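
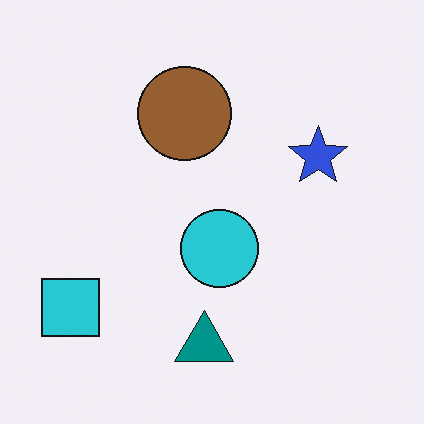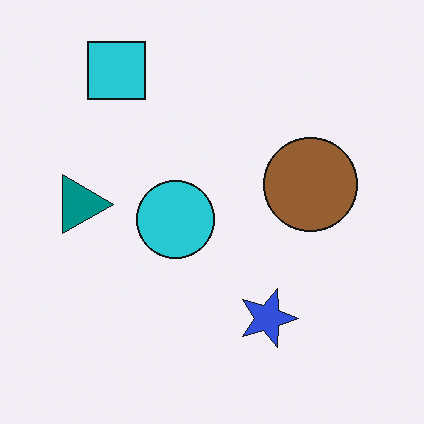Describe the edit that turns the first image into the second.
The image was rotated 90° clockwise.

The cyan square sits in the bottom-left of the first image and the top-left of the second — consistent with a whole-image 90° clockwise rotation.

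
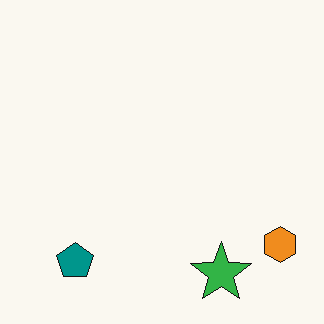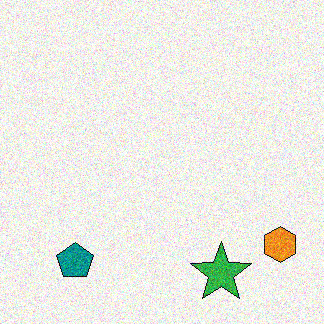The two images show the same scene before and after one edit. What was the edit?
The transformation is: degraded with moderate additive noise.

Random speckle covers the whole image, including the flat background.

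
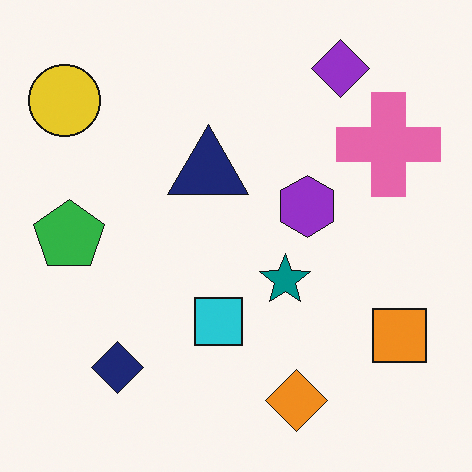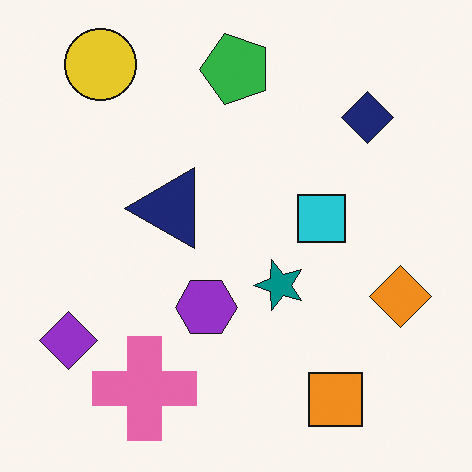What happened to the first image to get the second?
This is the original image transposed (reflected across the top-left ↔ bottom-right diagonal).

Shapes have swapped their row and column positions — what was in the top-right is now in the bottom-left — a diagonal reflection.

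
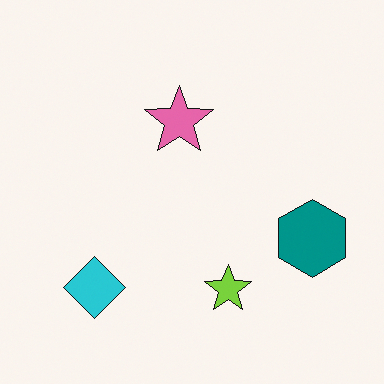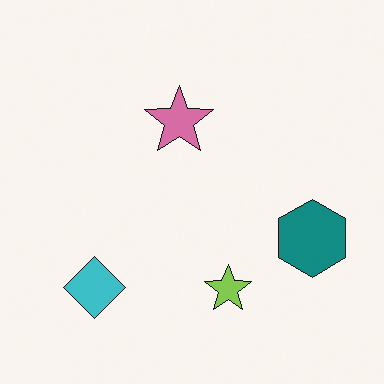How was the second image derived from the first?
The image was slightly desaturated.

All colors are more muted and greyish — a global saturation change.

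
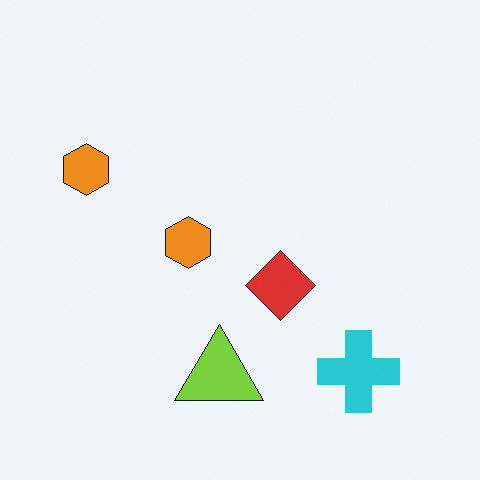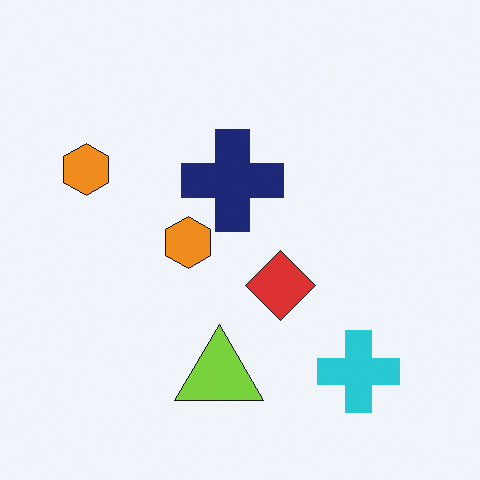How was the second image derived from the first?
The image was overlaid with an additional navy cross.

A navy cross appears in the second image that is absent from the first.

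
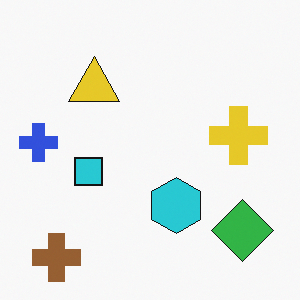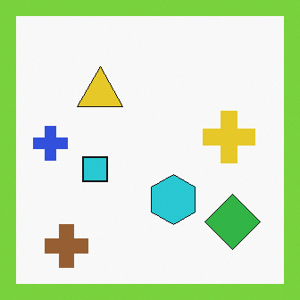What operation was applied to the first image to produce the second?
The second image is the first framed with a lime border.

A solid lime frame runs around the edge of the second image, with the content slightly shrunk inside it.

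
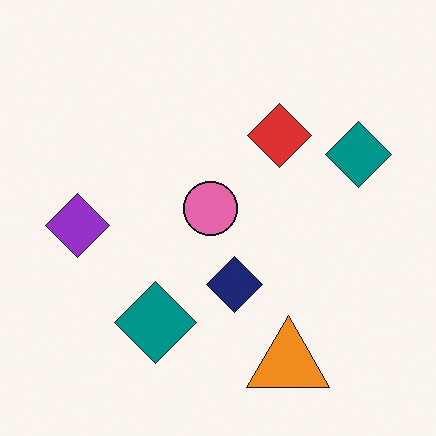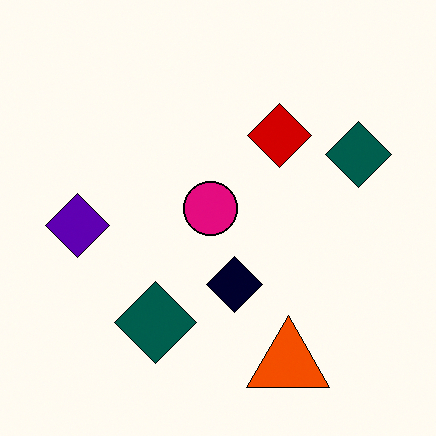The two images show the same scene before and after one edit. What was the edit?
The transformation is: given much higher contrast.

Tones are pushed away from mid-grey across the whole image — a global contrast change.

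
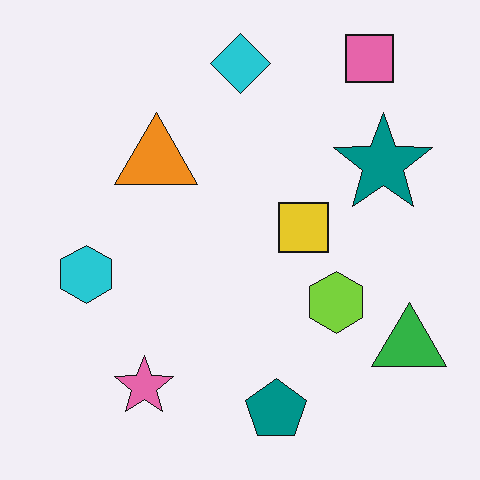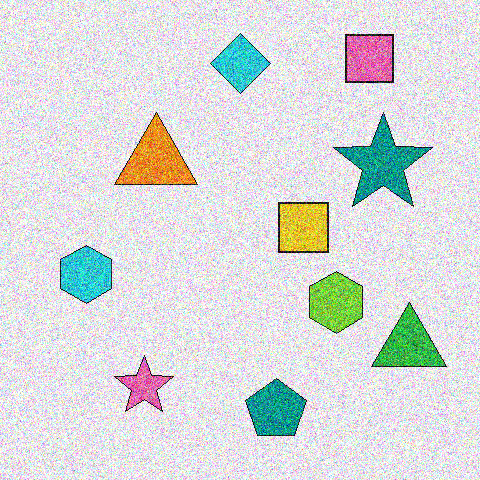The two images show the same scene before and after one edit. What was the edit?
Degraded with heavy additive noise.

Random speckle covers the whole image, including the flat background.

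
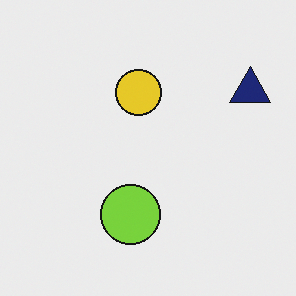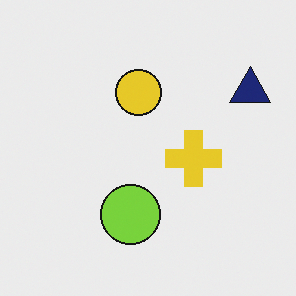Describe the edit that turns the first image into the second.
The second image is the first overlaid with an additional yellow cross.

A yellow cross appears in the second image that is absent from the first.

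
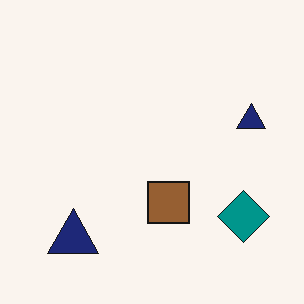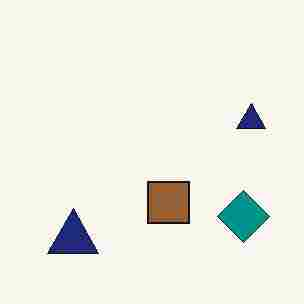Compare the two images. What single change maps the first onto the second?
It was degraded with heavy JPEG compression.

Blocky 8×8 compression artifacts appear around shape edges and the flat background shows ringing — characteristic JPEG degradation.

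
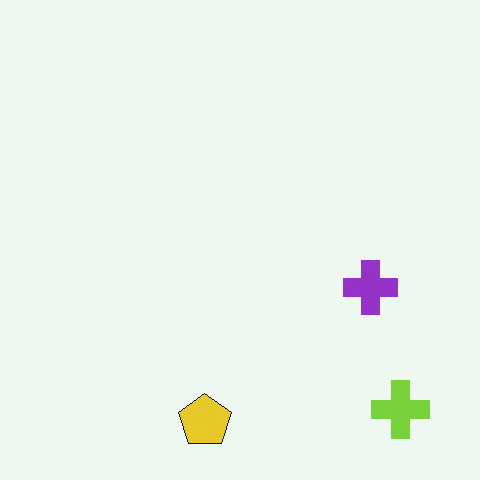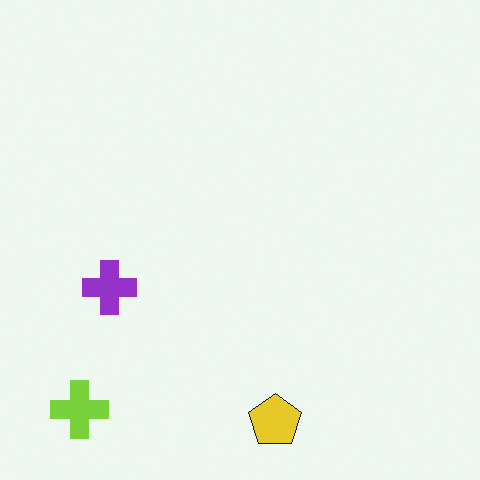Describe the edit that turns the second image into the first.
Flipped horizontally (left ↔ right).

The lime cross is in the bottom-left of the second image and the bottom-right of the first — shapes on opposite sides of the vertical midline have swapped in a mirror flip.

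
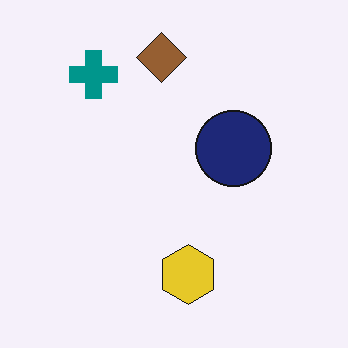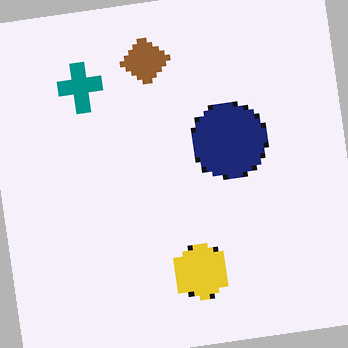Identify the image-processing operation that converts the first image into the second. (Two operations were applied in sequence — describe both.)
Mildly pixelated, then rotated counter-clockwise by a small amount.

Shapes are reduced to large square blocks; fine edges and outlines are lost — a downscale-then-upscale (mosaic) effect. Every shape is tilted by the same angle and the image corners show triangular fill wedges — a whole-image rotation by a non-right angle.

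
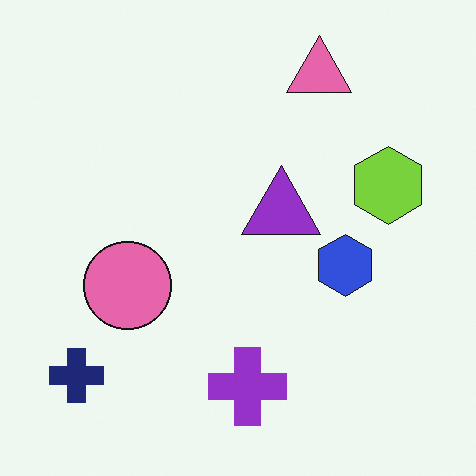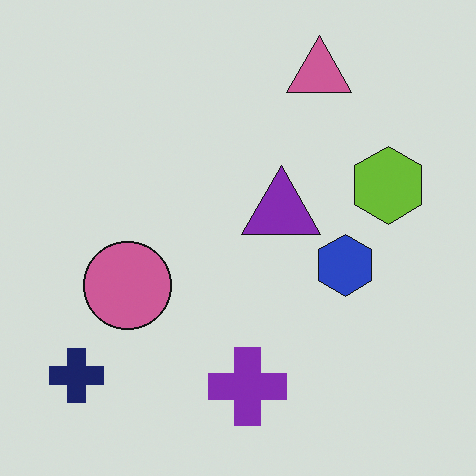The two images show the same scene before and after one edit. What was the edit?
This is the original image darkened a little.

Every pixel — background and shapes alike — is uniformly darkened.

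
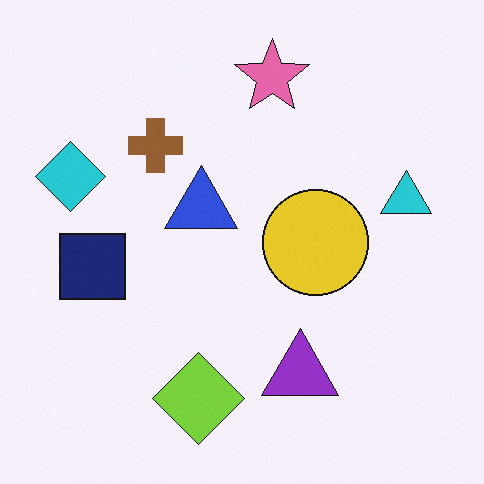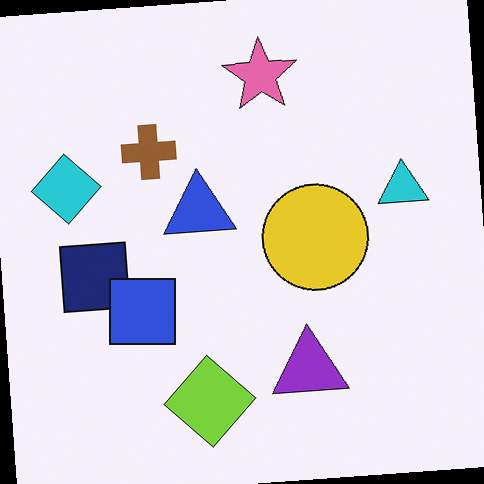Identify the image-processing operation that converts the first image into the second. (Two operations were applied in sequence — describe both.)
Rotated counter-clockwise by a small amount, then overlaid with an additional blue square.

Every shape is tilted by the same angle and the image corners show triangular fill wedges — a whole-image rotation by a non-right angle. A blue square appears in the second image that is absent from the first.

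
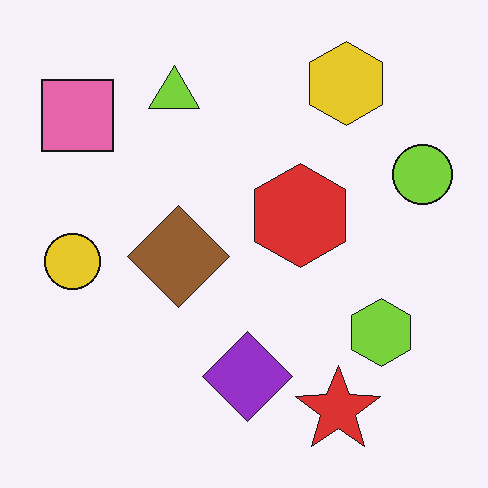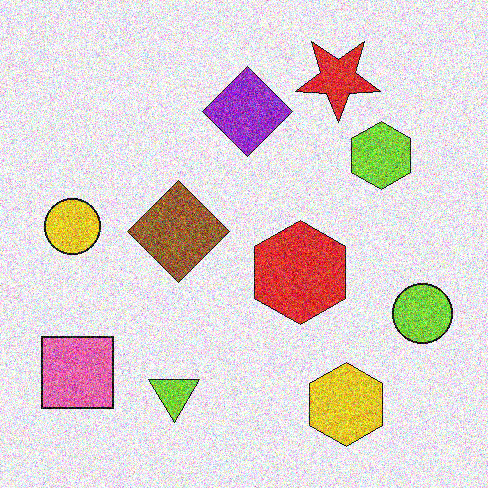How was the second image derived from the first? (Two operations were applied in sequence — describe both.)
The image was degraded with a thick layer of grain, then flipped vertically (top ↔ bottom).

Random speckle covers the whole image, including the flat background. The red star is in the bottom-right of the first image and the top-right of the second — shapes on opposite sides of the horizontal midline have swapped in a mirror flip.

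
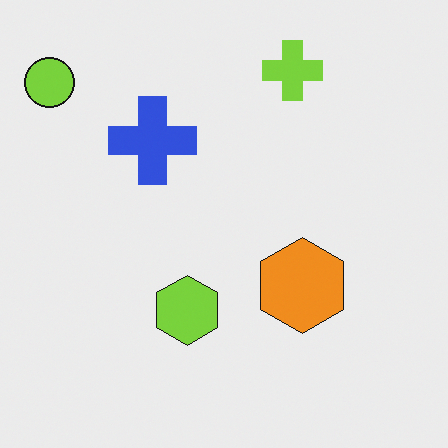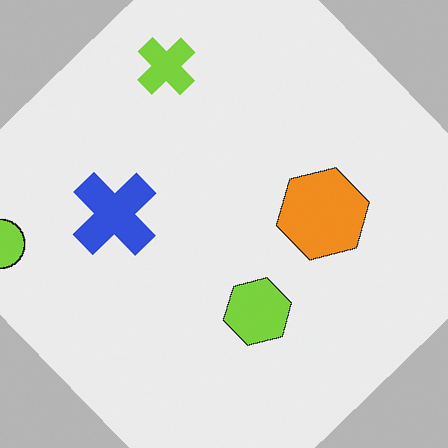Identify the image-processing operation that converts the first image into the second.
Rotated counter-clockwise by a large amount — several tens of degrees.

Every shape is tilted by the same angle and the image corners show triangular fill wedges — a whole-image rotation by a non-right angle.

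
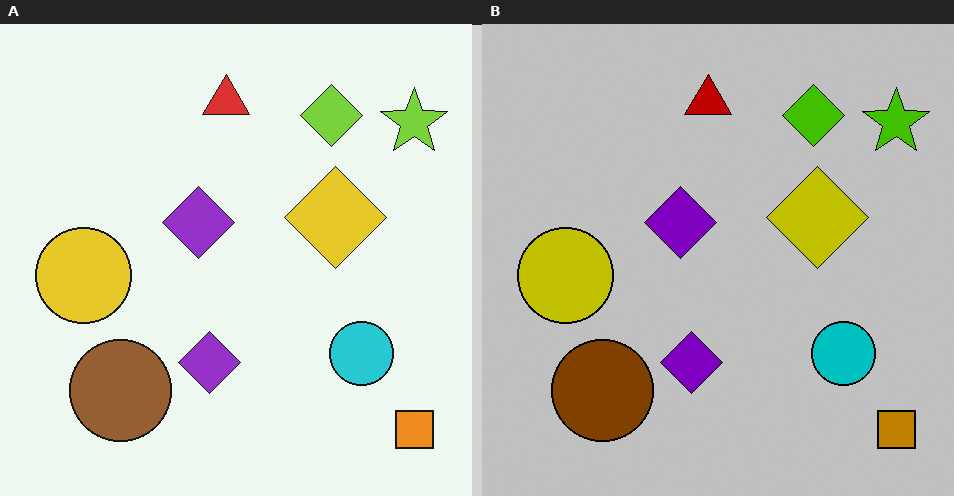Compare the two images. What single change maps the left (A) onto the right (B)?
The transformation is: heavily posterized to just a handful of flat colors.

Each flat color has snapped to a coarser quantized level — most visibly, the near-white background has dropped to a flat grey.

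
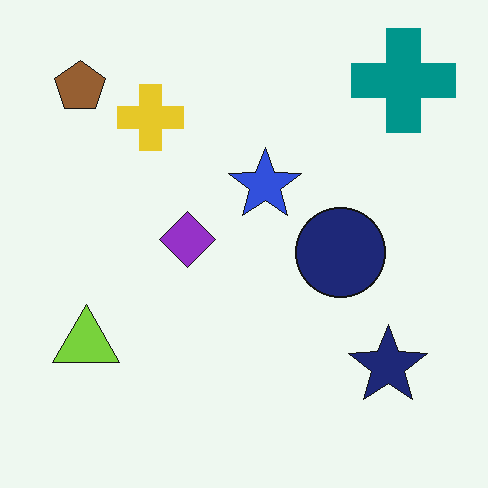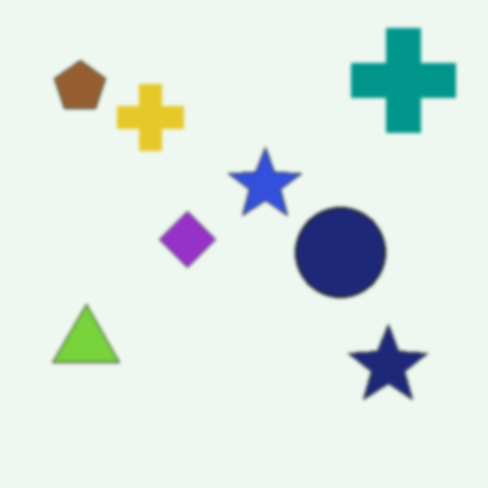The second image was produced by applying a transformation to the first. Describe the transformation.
This is the original image given a subtle gaussian blur.

Shape edges and outlines are uniformly softened across the whole image.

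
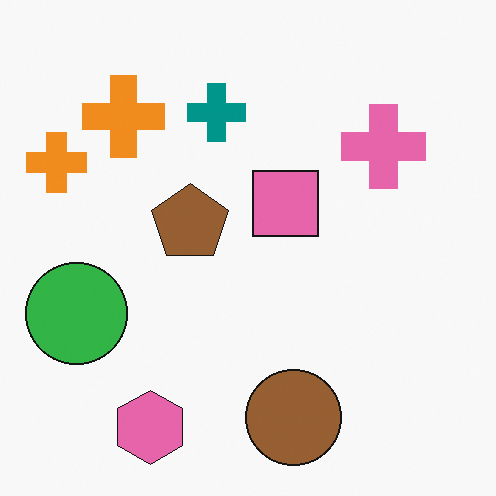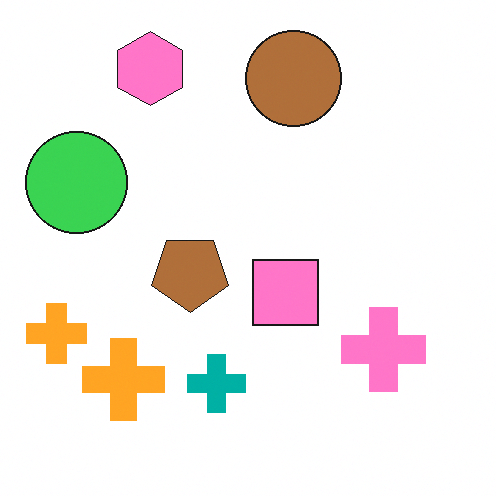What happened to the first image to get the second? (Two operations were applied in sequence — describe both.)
Flipped vertically (top ↔ bottom), then slightly brightened.

The pink hexagon is in the bottom-left of the first image and the top-left of the second — shapes on opposite sides of the horizontal midline have swapped in a mirror flip. Every pixel — background and shapes alike — is uniformly brightened.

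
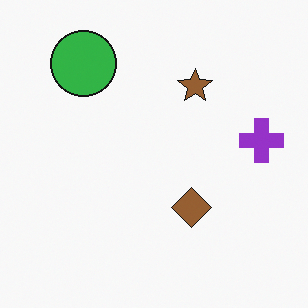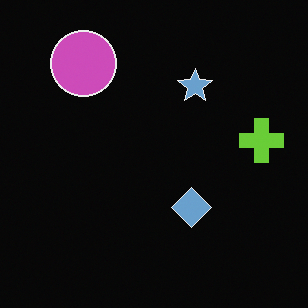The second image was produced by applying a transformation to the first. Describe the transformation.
The transformation is: color-inverted (negative).

The light background has become dark and every shape's color is its complement — a photographic negative.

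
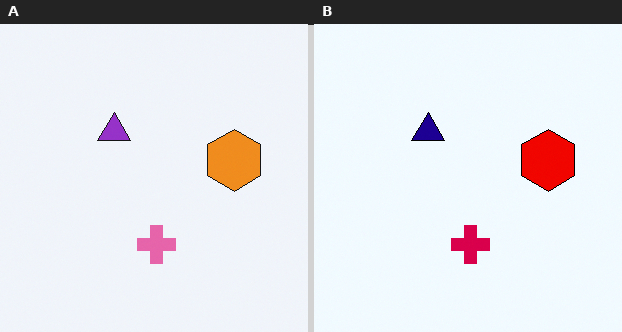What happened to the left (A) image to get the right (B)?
Boosted in contrast.

Tones are pushed away from mid-grey across the whole image — a global contrast change.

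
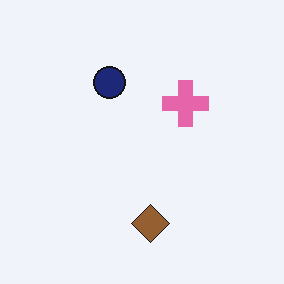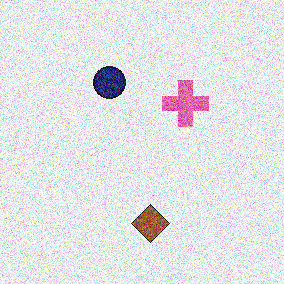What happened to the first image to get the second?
Degraded with strong gaussian noise.

Random speckle covers the whole image, including the flat background.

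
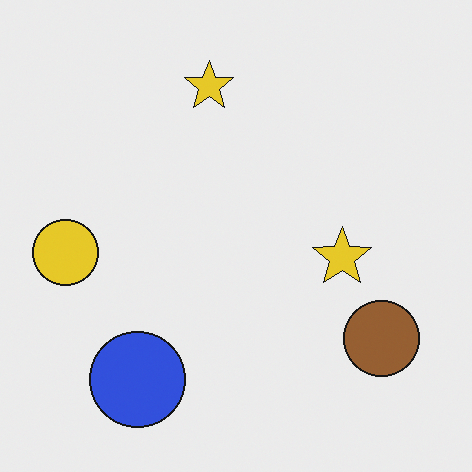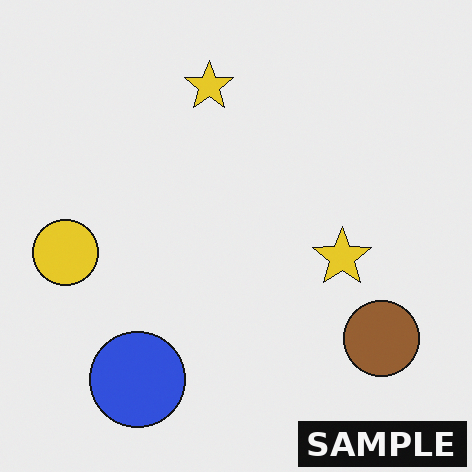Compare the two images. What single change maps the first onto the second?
The transformation is: watermarked with the text "SAMPLE" in the lower-right corner.

A dark label reading "SAMPLE" appears in the lower-right corner.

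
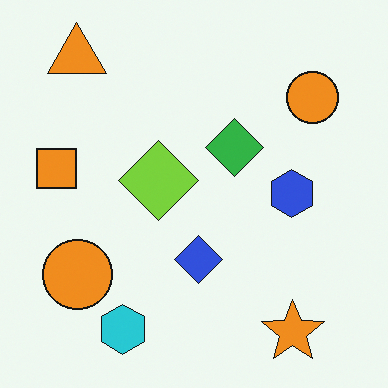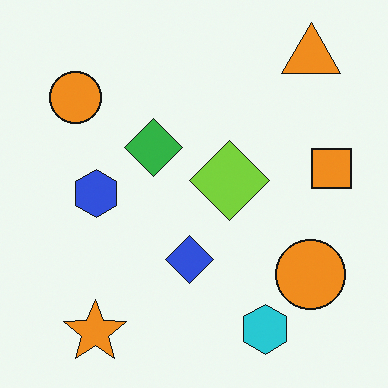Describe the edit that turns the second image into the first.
This is the original image flipped horizontally (left ↔ right).

The orange square is in the right of the second image and the left of the first — shapes on opposite sides of the vertical midline have swapped in a mirror flip.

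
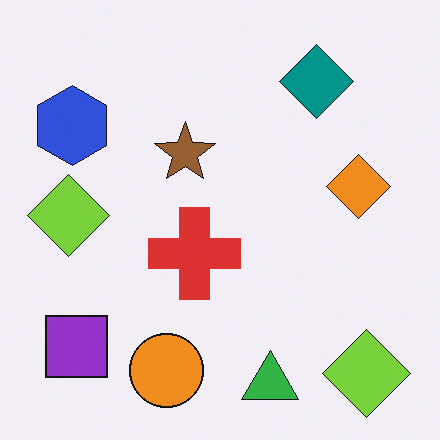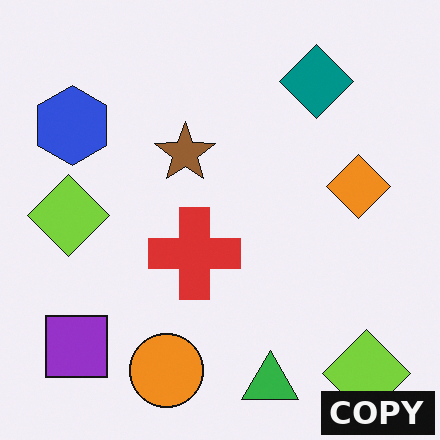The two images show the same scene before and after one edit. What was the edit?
The image was watermarked with the text "COPY" in the lower-right corner.

A dark label reading "COPY" appears in the lower-right corner.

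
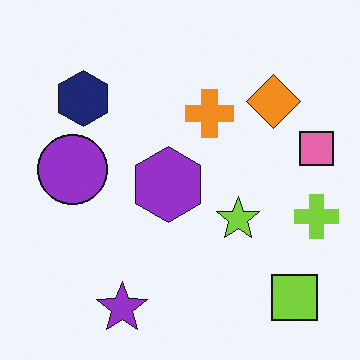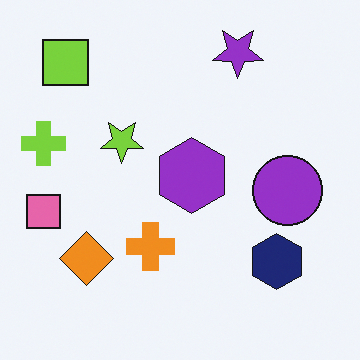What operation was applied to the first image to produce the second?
This is the original image rotated 180°.

The lime square sits in the bottom-right of the first image and the top-left of the second — consistent with a whole-image 180° rotation.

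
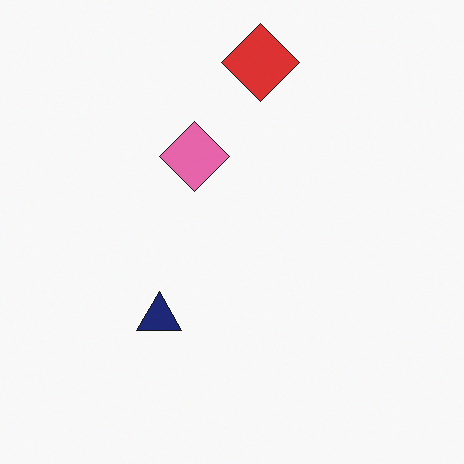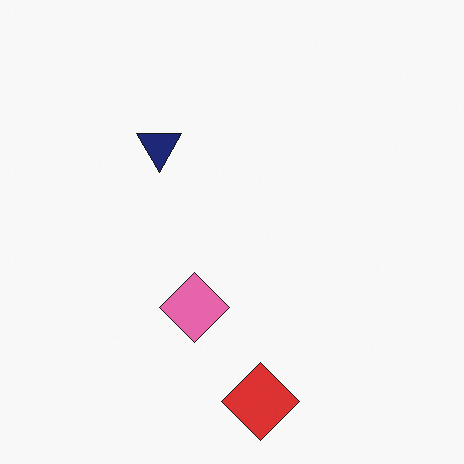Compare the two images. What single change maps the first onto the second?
The image was flipped vertically (top ↔ bottom).

The red diamond is in the top of the first image and the bottom of the second — shapes on opposite sides of the horizontal midline have swapped in a mirror flip.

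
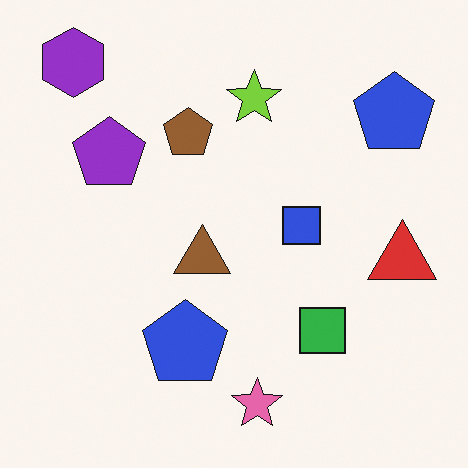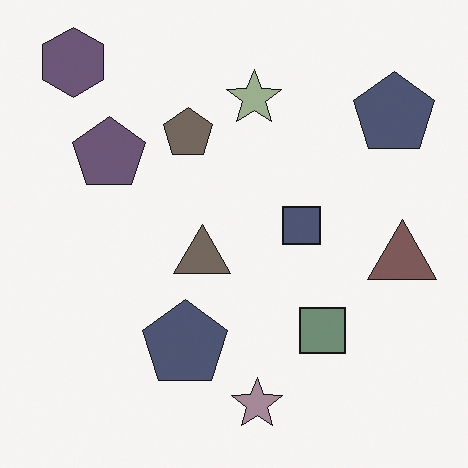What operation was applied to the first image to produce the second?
The image was heavily desaturated.

All colors are more muted and greyish — a global saturation change.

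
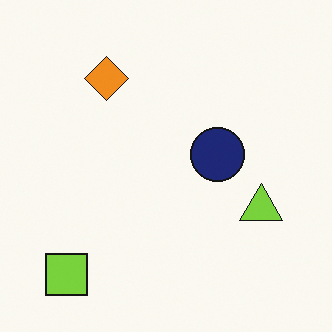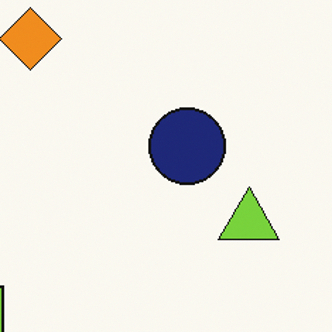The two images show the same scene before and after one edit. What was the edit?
The transformation is: cropped slightly and scaled back up.

The visible shapes are larger and the field of view is narrower; shapes near the original edges may be partly or wholly outside the frame — a crop-and-rescale.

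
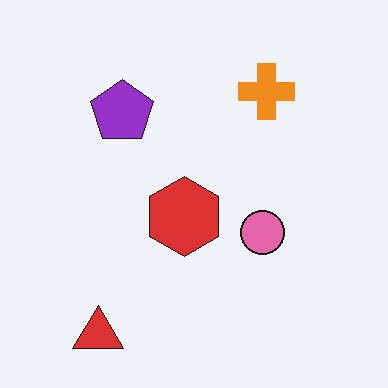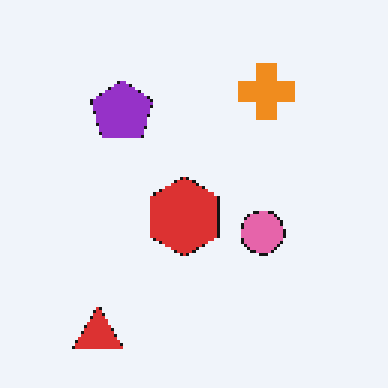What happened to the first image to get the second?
The second image is the first mildly pixelated.

Shapes are reduced to large square blocks; fine edges and outlines are lost — a downscale-then-upscale (mosaic) effect.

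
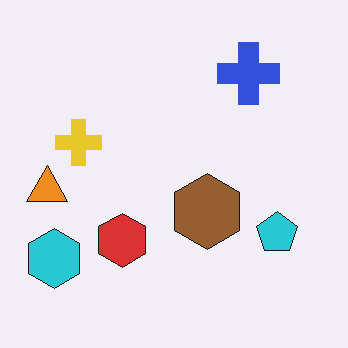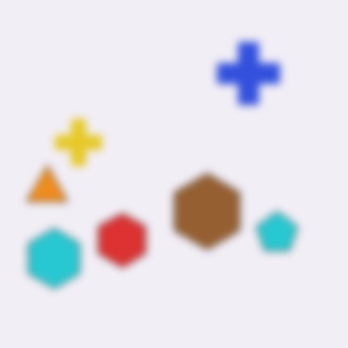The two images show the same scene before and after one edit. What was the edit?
Noticeably gaussian-blurred.

Shape edges and outlines are uniformly softened across the whole image.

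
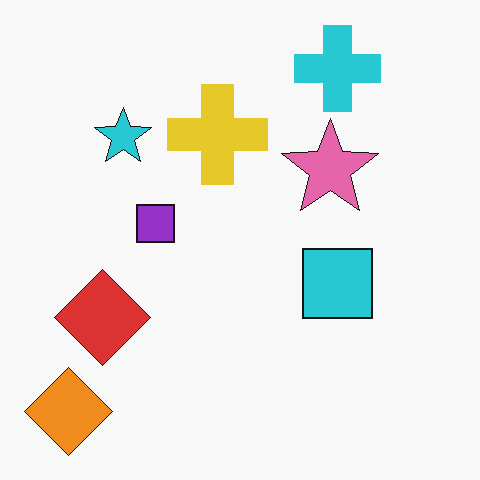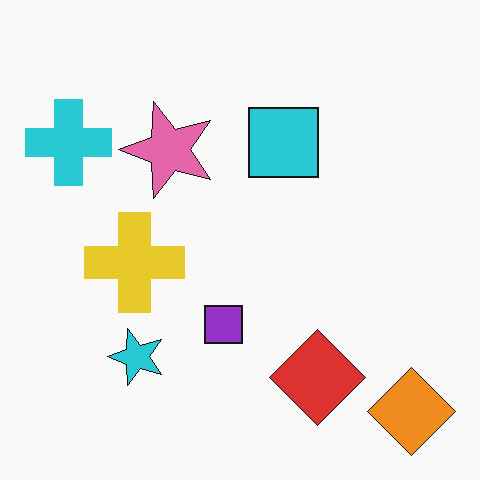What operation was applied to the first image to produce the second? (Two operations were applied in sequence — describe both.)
The image was JPEG-compressed with visible artifacts, then rotated 90° counter-clockwise.

Blocky 8×8 compression artifacts appear around shape edges and the flat background shows ringing — characteristic JPEG degradation. The orange diamond sits in the bottom-left of the first image and the bottom-right of the second — consistent with a whole-image 90° counter-clockwise rotation.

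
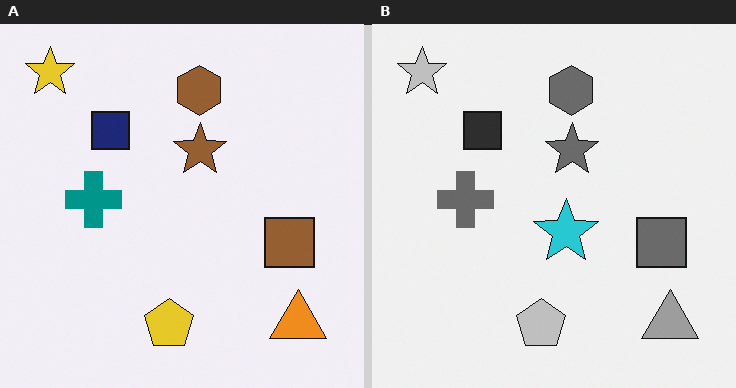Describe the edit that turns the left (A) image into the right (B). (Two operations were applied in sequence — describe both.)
It was converted to grayscale, then overlaid with an additional cyan star.

All color is removed — every shape is now a shade of grey. A cyan star appears in the right (B) image that is absent from the left (A).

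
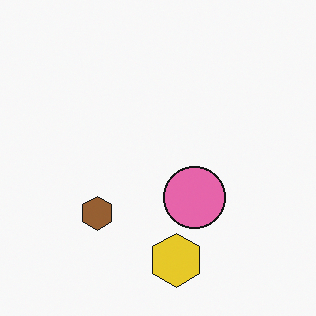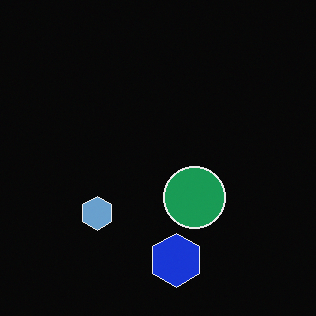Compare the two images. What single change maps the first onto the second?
It was color-inverted (negative).

The light background has become dark and every shape's color is its complement — a photographic negative.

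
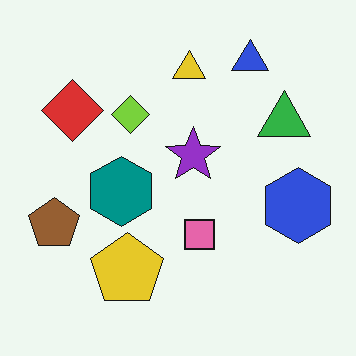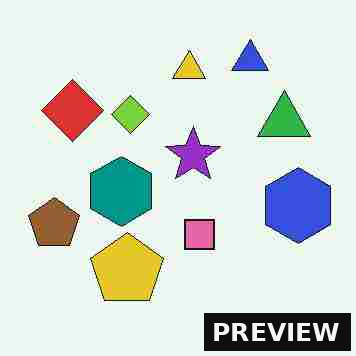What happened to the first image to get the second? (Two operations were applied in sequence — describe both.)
The image was degraded with heavy JPEG compression, then watermarked with the text "PREVIEW" in the lower-right corner.

Blocky 8×8 compression artifacts appear around shape edges and the flat background shows ringing — characteristic JPEG degradation. A dark label reading "PREVIEW" appears in the lower-right corner.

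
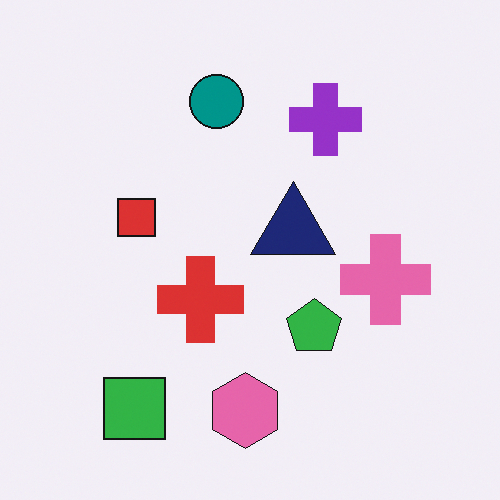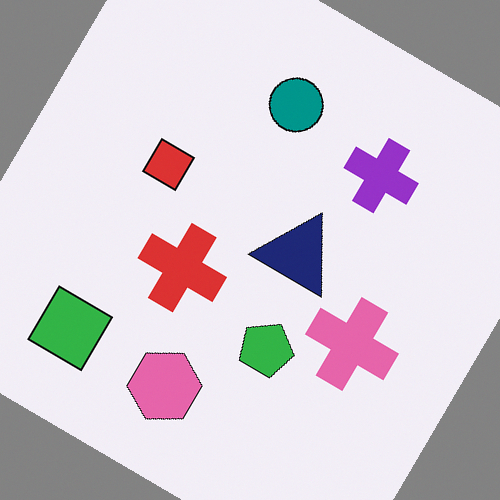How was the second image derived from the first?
The second image is the first rotated clockwise by a large amount — several tens of degrees.

Every shape is tilted by the same angle and the image corners show triangular fill wedges — a whole-image rotation by a non-right angle.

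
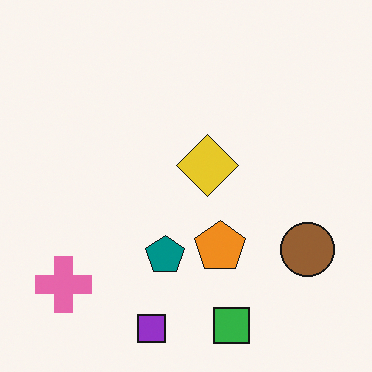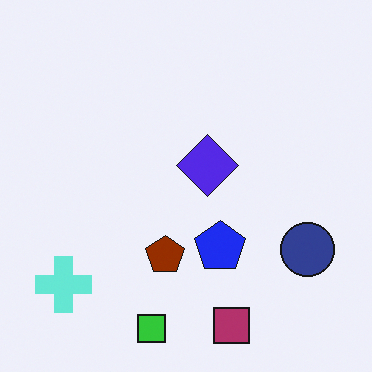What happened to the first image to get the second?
It was hue-shifted through roughly half the color wheel.

Every shape's color has rotated by the same amount around the hue wheel — a uniform hue shift.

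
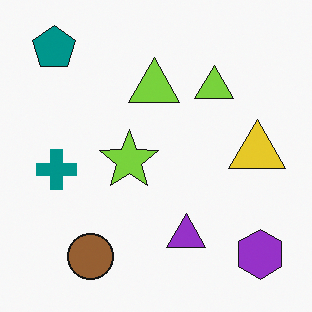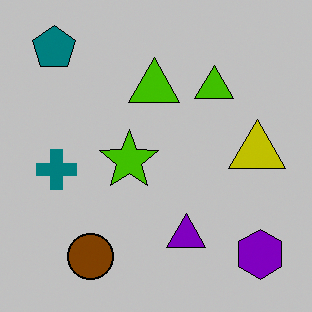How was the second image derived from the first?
This is the original image heavily posterized to just a handful of flat colors.

Each flat color has snapped to a coarser quantized level — most visibly, the near-white background has dropped to a flat grey.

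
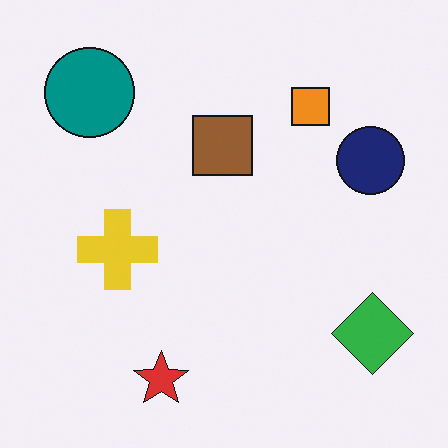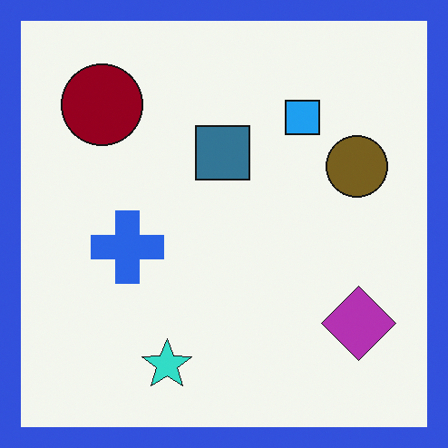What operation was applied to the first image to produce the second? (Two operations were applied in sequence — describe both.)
This is the original image hue-shifted through roughly half the color wheel, then framed with a blue border.

Every shape's color has rotated by the same amount around the hue wheel — a uniform hue shift. A solid blue frame runs around the edge of the second image, with the content slightly shrunk inside it.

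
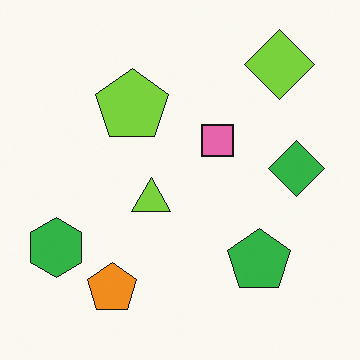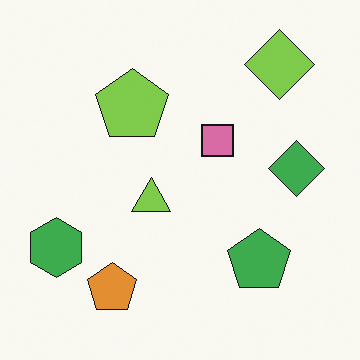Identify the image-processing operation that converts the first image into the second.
The image was slightly desaturated.

All colors are more muted and greyish — a global saturation change.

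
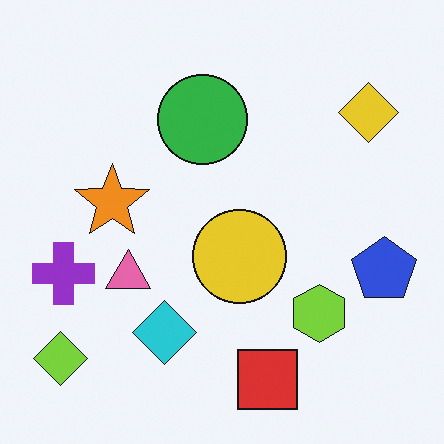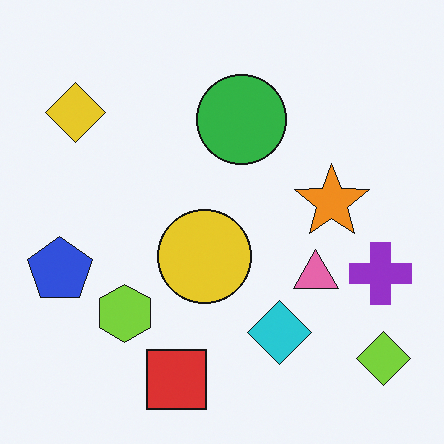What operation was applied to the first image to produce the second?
It was flipped horizontally (left ↔ right).

The blue pentagon is in the right of the first image and the left of the second — shapes on opposite sides of the vertical midline have swapped in a mirror flip.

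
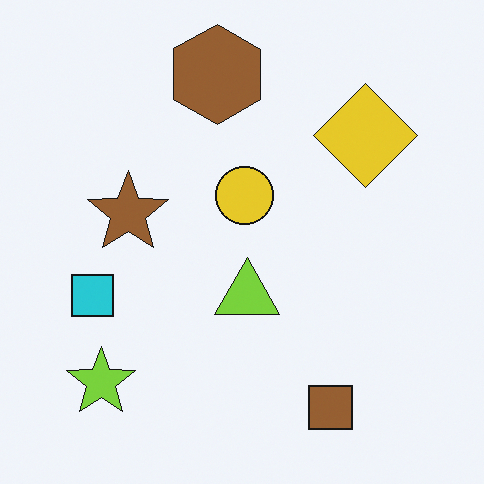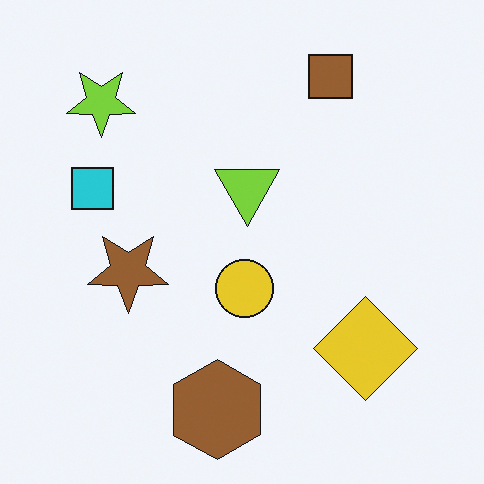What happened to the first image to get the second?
The image was flipped vertically (top ↔ bottom).

The brown hexagon is in the top of the first image and the bottom of the second — shapes on opposite sides of the horizontal midline have swapped in a mirror flip.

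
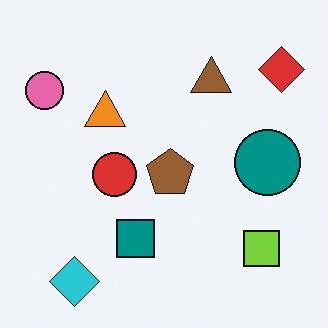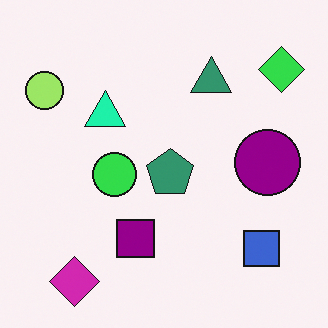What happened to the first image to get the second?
Hue-shifted by a moderate amount.

Every shape's color has rotated by the same amount around the hue wheel — a uniform hue shift.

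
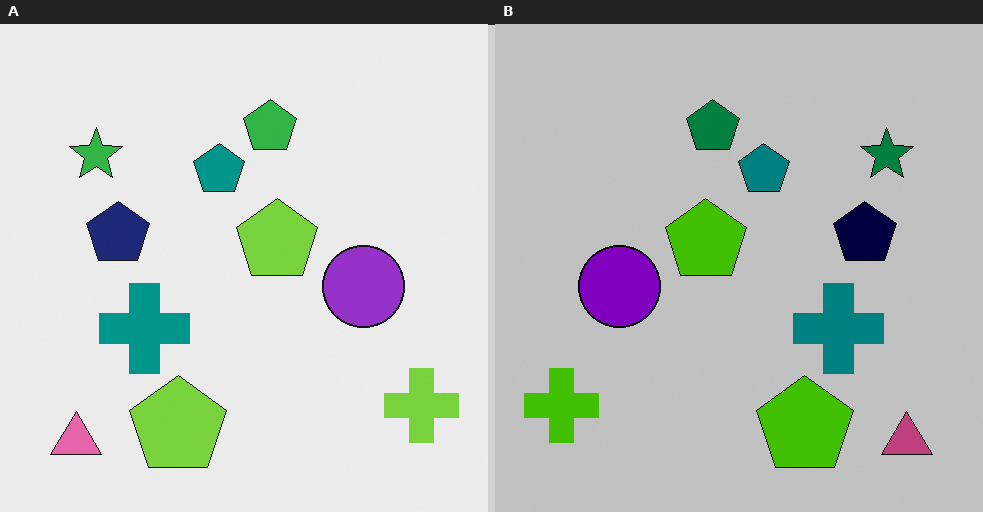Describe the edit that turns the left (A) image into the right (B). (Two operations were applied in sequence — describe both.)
This is the original image aggressively posterized, then flipped horizontally (left ↔ right).

Each flat color has snapped to a coarser quantized level — most visibly, the near-white background has dropped to a flat grey. The lime cross is in the bottom-right of the left (A) image and the bottom-left of the right (B) — shapes on opposite sides of the vertical midline have swapped in a mirror flip.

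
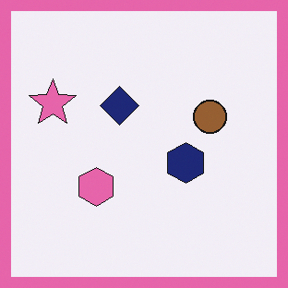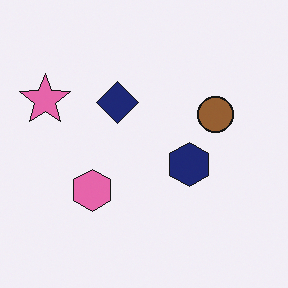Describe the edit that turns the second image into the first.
The image was framed with a pink border.

A solid pink frame runs around the edge of the first image, with the content slightly shrunk inside it.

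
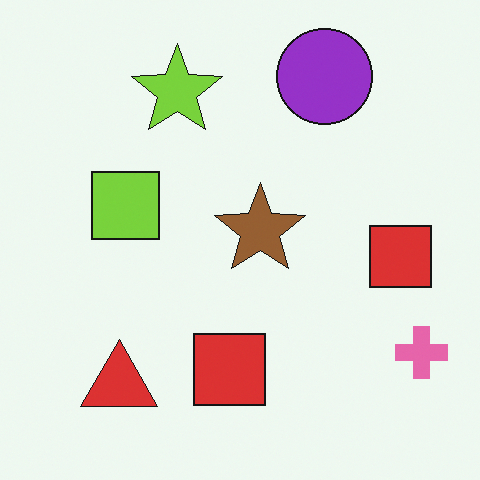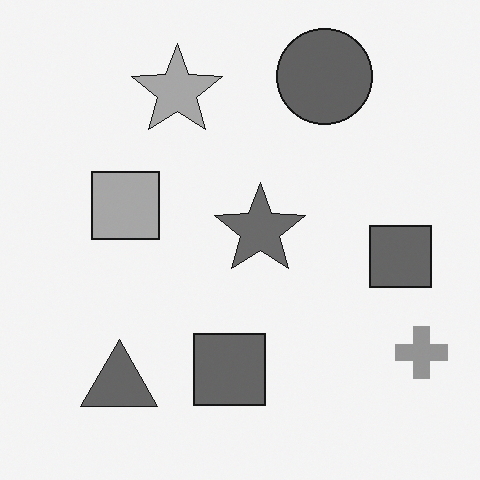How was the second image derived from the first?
The second image is the first converted to grayscale.

All color is removed — every shape is now a shade of grey.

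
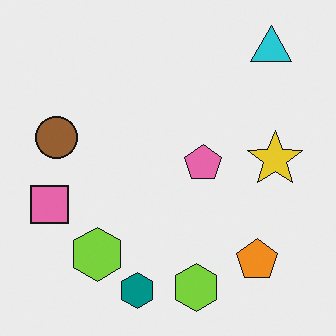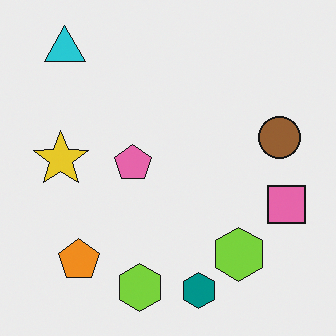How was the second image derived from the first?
It was flipped horizontally (left ↔ right).

The pink square is in the left of the first image and the right of the second — shapes on opposite sides of the vertical midline have swapped in a mirror flip.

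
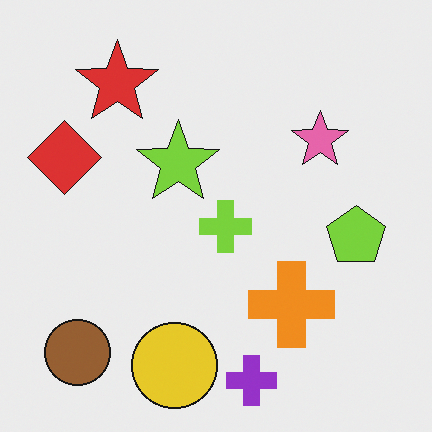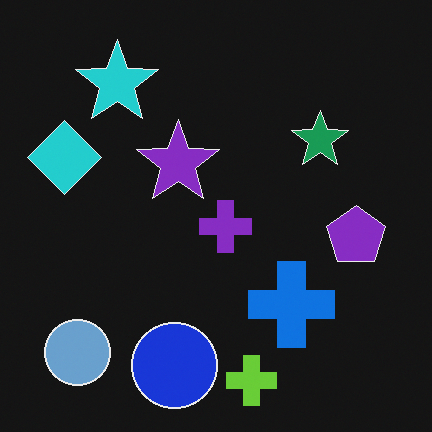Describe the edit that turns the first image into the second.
The image was color-inverted (negative).

The light background has become dark and every shape's color is its complement — a photographic negative.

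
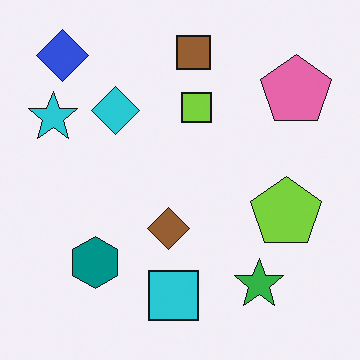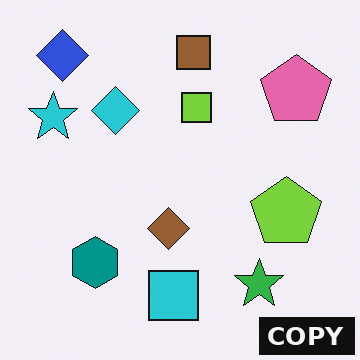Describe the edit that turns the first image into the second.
This is the original image watermarked with the text "COPY" in the lower-right corner.

A dark label reading "COPY" appears in the lower-right corner.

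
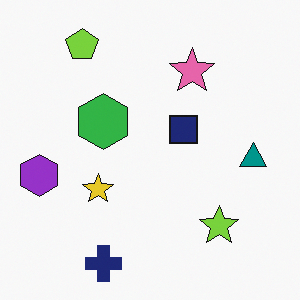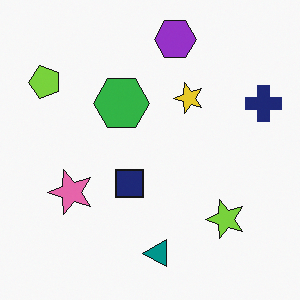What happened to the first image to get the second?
The transformation is: transposed (reflected across the top-left ↔ bottom-right diagonal).

Shapes have swapped their row and column positions — what was in the top-right is now in the bottom-left — a diagonal reflection.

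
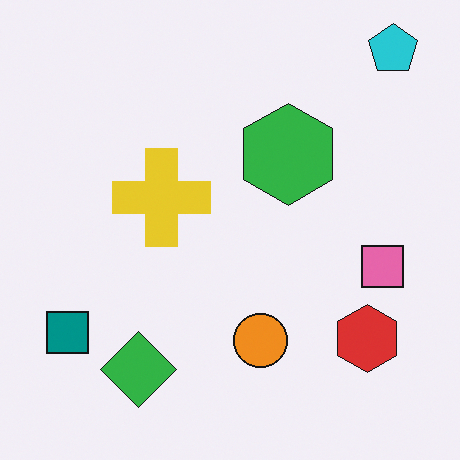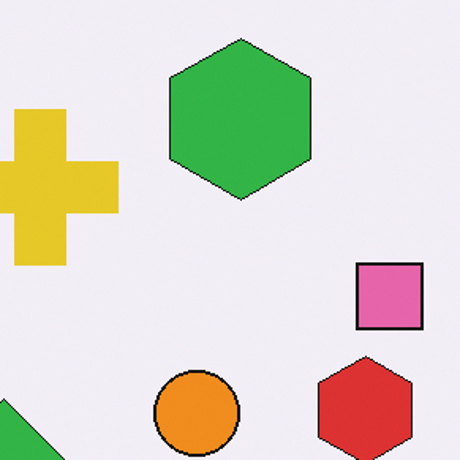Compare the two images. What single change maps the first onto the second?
The transformation is: cropped slightly and scaled back up.

The visible shapes are larger and the field of view is narrower; shapes near the original edges may be partly or wholly outside the frame — a crop-and-rescale.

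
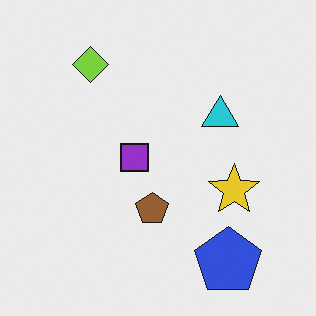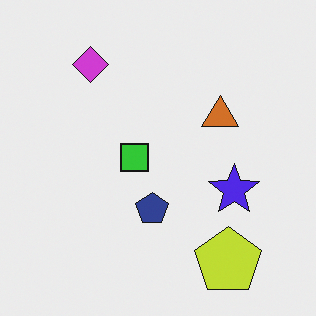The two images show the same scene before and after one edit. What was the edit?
The image was hue-shifted through roughly half the color wheel.

Every shape's color has rotated by the same amount around the hue wheel — a uniform hue shift.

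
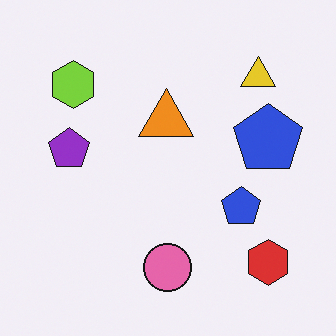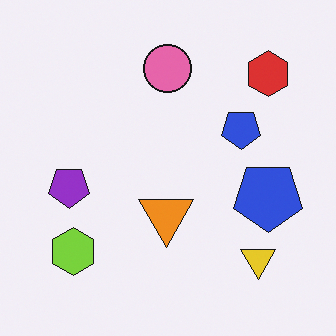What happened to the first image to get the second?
It was flipped vertically (top ↔ bottom).

The pink circle is in the bottom of the first image and the top of the second — shapes on opposite sides of the horizontal midline have swapped in a mirror flip.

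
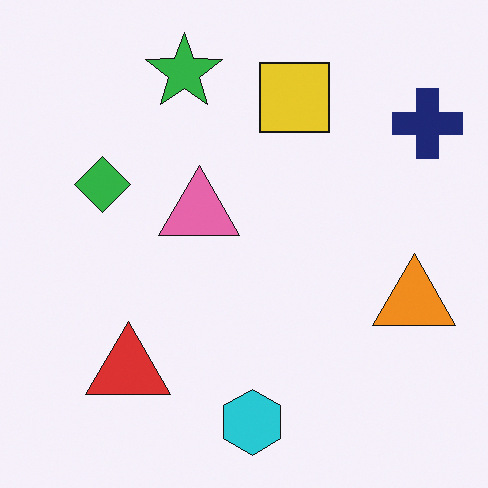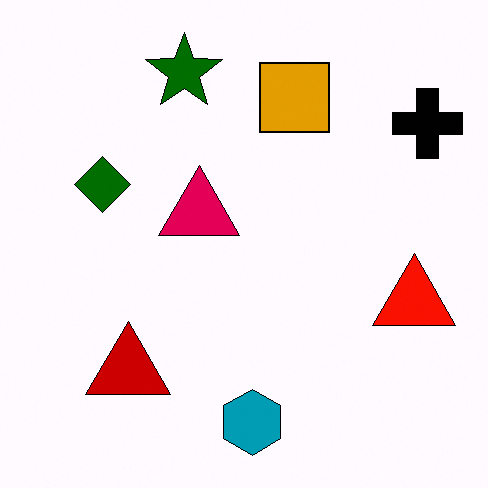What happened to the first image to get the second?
The image was given much higher contrast.

Tones are pushed away from mid-grey across the whole image — a global contrast change.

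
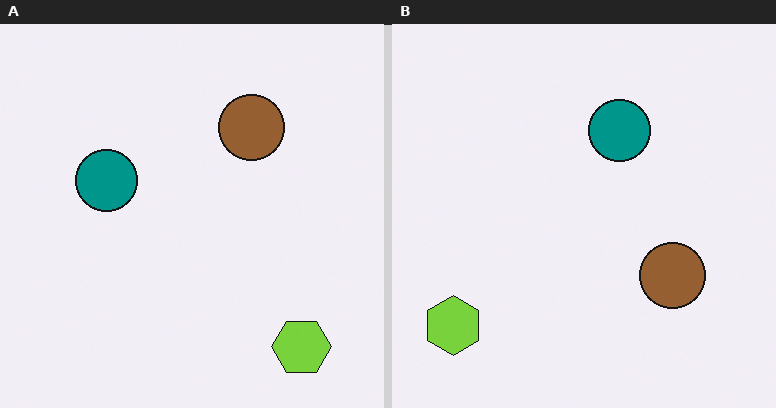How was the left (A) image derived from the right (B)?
This is the original image rotated 90° counter-clockwise.

The lime hexagon sits in the bottom-left of the right (B) image and the bottom-right of the left (A) — consistent with a whole-image 90° counter-clockwise rotation.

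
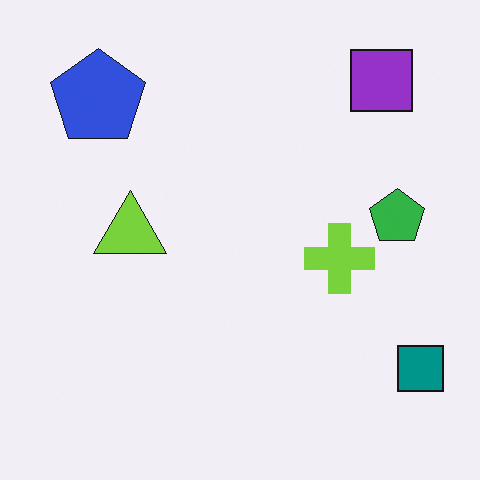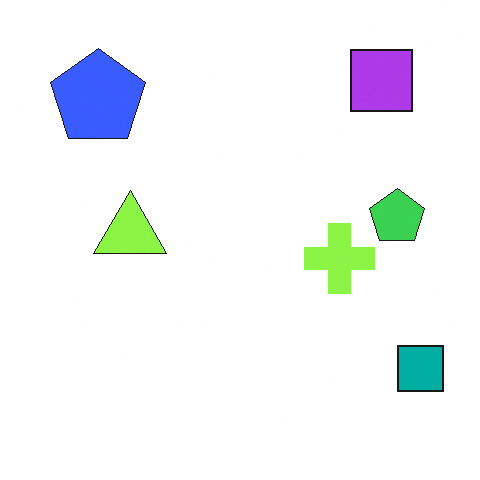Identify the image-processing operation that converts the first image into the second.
This is the original image brightened a little.

Every pixel — background and shapes alike — is uniformly brightened.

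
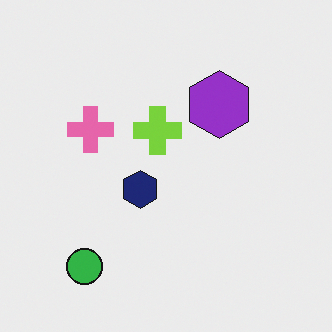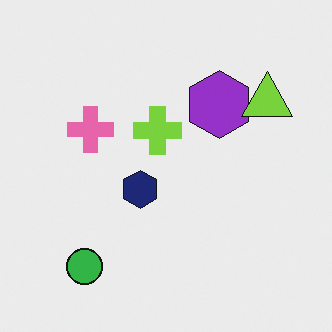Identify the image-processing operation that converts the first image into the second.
Overlaid with an additional lime triangle.

A lime triangle appears in the second image that is absent from the first.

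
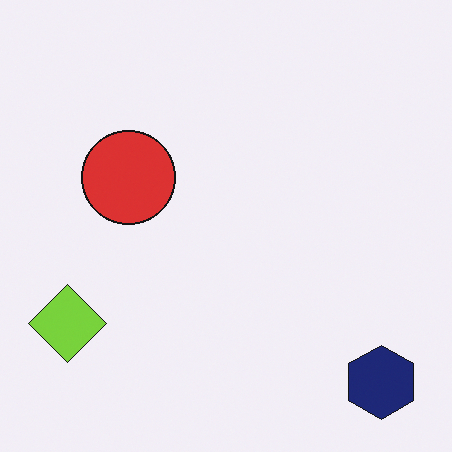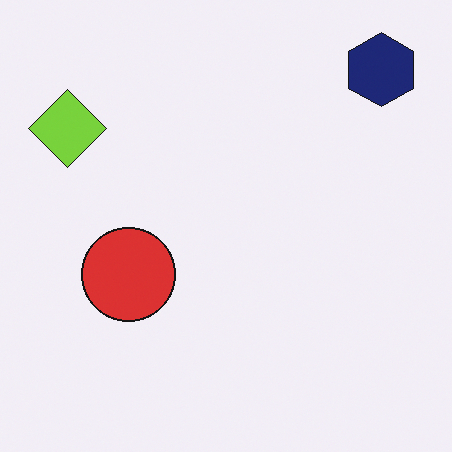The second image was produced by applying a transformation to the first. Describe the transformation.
The image was flipped vertically (top ↔ bottom).

The navy hexagon is in the bottom-right of the first image and the top-right of the second — shapes on opposite sides of the horizontal midline have swapped in a mirror flip.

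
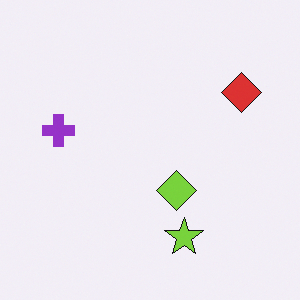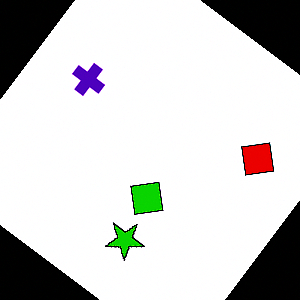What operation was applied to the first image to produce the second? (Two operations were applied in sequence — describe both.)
The transformation is: rotated clockwise by a large amount — several tens of degrees, then given much higher contrast.

Every shape is tilted by the same angle and the image corners show triangular fill wedges — a whole-image rotation by a non-right angle. Tones are pushed away from mid-grey across the whole image — a global contrast change.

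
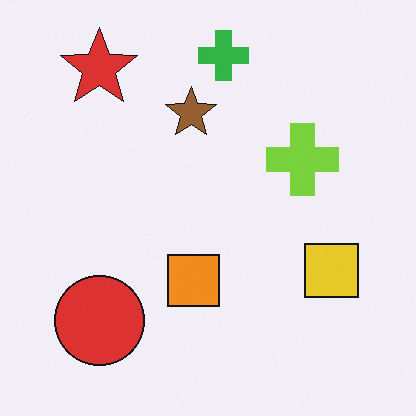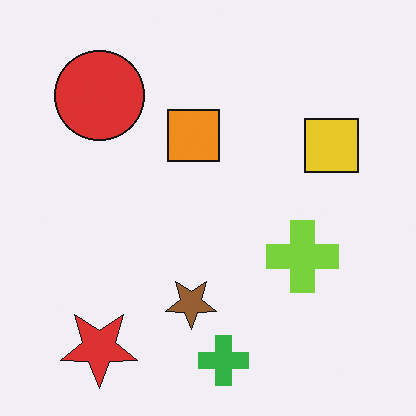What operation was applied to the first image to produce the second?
The image was flipped vertically (top ↔ bottom).

The green cross is in the top of the first image and the bottom of the second — shapes on opposite sides of the horizontal midline have swapped in a mirror flip.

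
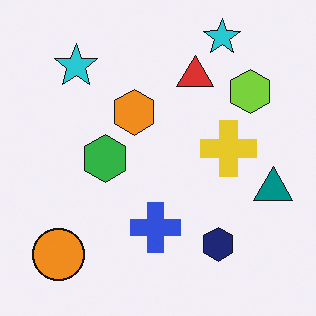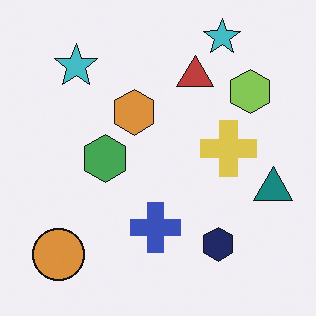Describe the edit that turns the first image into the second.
The image was slightly desaturated.

All colors are more muted and greyish — a global saturation change.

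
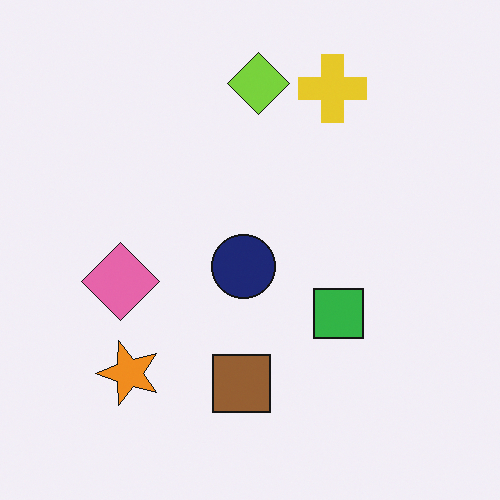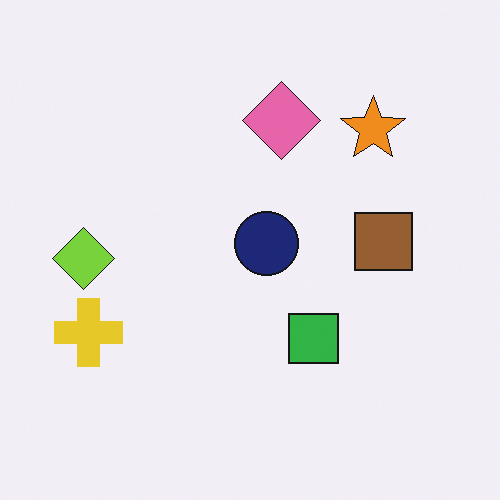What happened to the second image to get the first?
The transformation is: transposed (reflected across the top-left ↔ bottom-right diagonal).

Shapes have swapped their row and column positions — what was in the top-right is now in the bottom-left — a diagonal reflection.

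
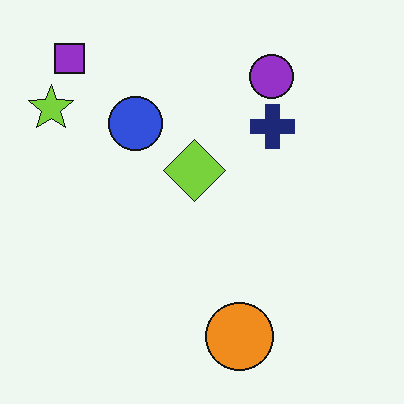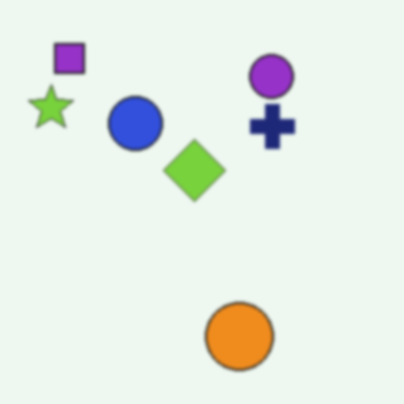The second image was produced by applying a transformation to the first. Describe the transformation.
Slightly softened.

Shape edges and outlines are uniformly softened across the whole image.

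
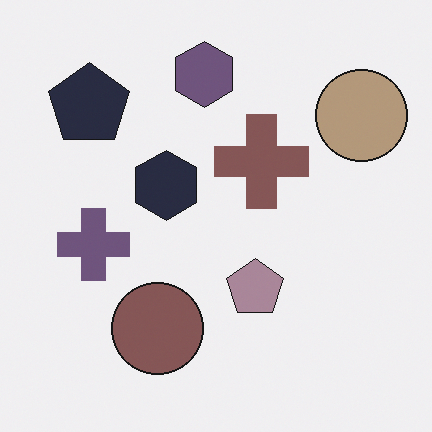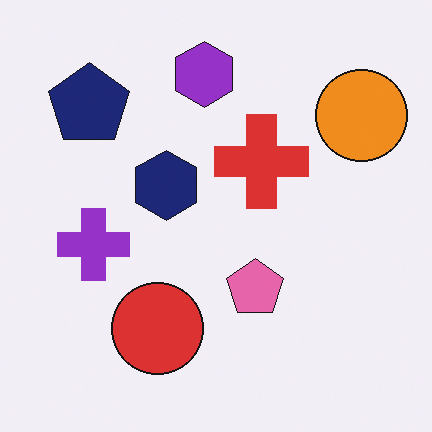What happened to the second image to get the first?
Made much more muted (saturation change).

All colors are more muted and greyish — a global saturation change.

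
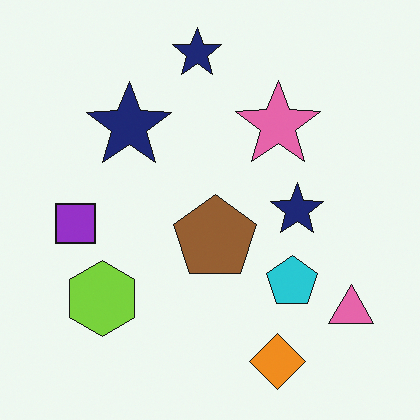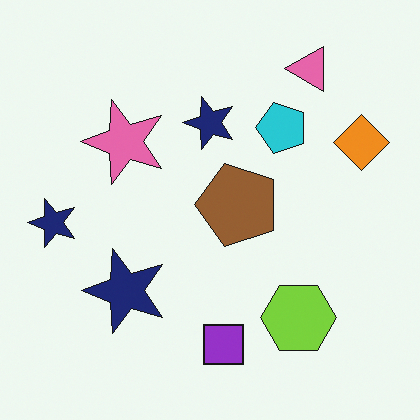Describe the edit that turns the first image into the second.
This is the original image rotated 90° counter-clockwise.

The pink triangle sits in the bottom-right of the first image and the top-right of the second — consistent with a whole-image 90° counter-clockwise rotation.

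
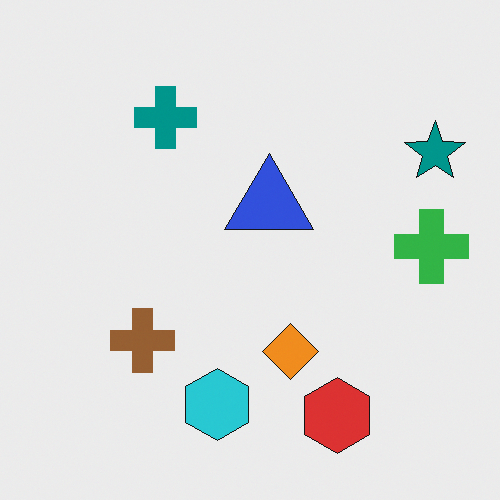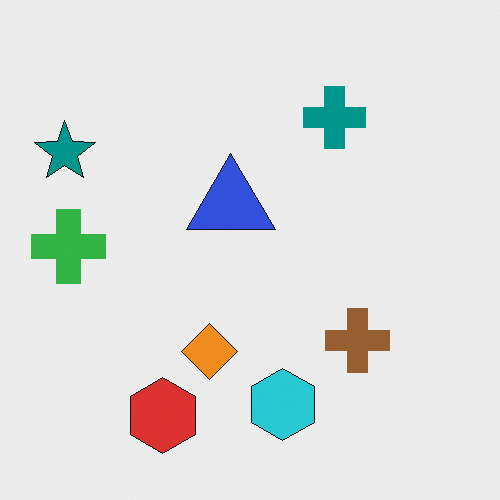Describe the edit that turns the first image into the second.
The image was flipped horizontally (left ↔ right).

The teal star is in the top-right of the first image and the top-left of the second — shapes on opposite sides of the vertical midline have swapped in a mirror flip.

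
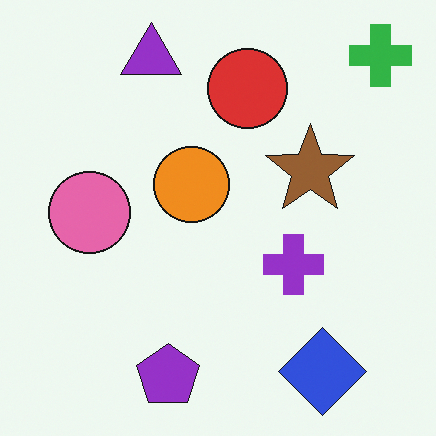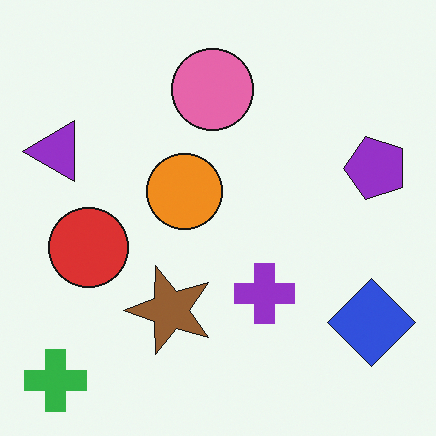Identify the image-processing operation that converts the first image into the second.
The transformation is: transposed (reflected across the top-left ↔ bottom-right diagonal).

Shapes have swapped their row and column positions — what was in the top-right is now in the bottom-left — a diagonal reflection.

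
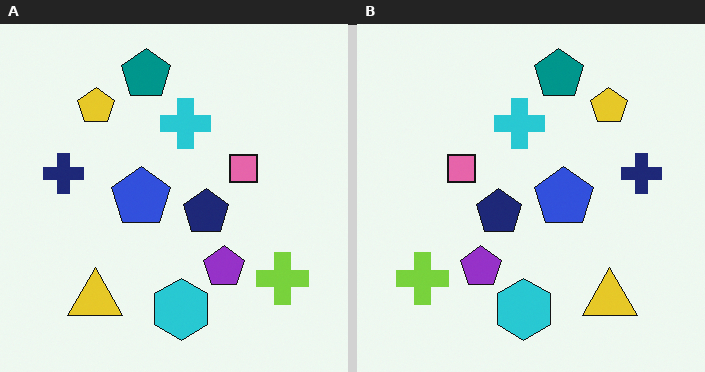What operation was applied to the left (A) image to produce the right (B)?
The transformation is: flipped horizontally (left ↔ right).

The navy cross is in the left of the left (A) image and the right of the right (B) — shapes on opposite sides of the vertical midline have swapped in a mirror flip.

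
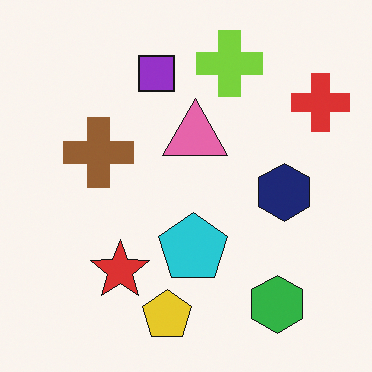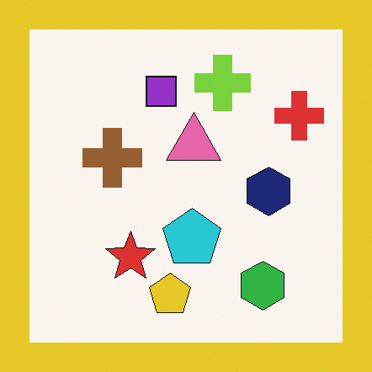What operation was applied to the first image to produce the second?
The transformation is: framed with a yellow border.

A solid yellow frame runs around the edge of the second image, with the content slightly shrunk inside it.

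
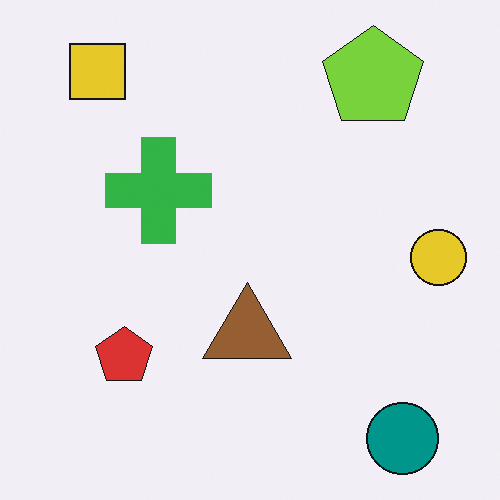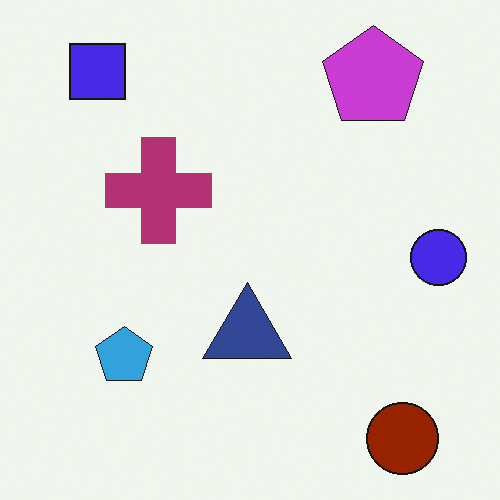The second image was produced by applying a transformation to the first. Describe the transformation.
The transformation is: hue-shifted through roughly half the color wheel.

Every shape's color has rotated by the same amount around the hue wheel — a uniform hue shift.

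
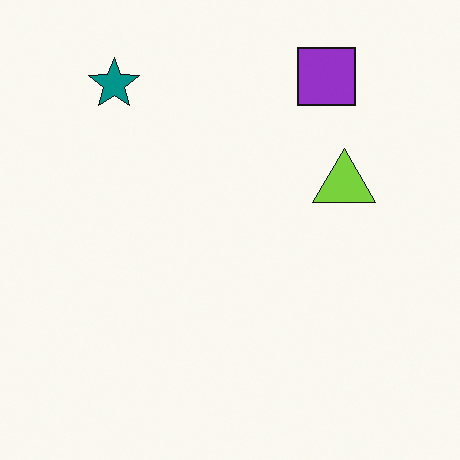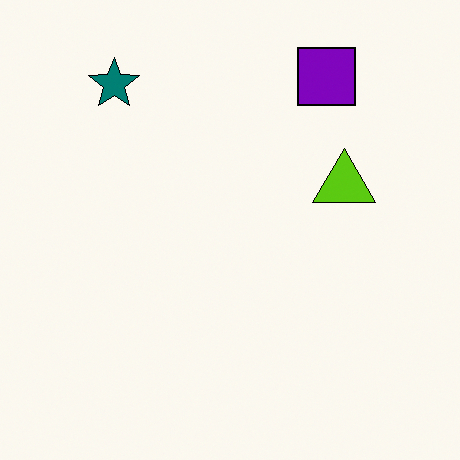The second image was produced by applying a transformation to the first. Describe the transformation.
The second image is the first given slightly increased contrast.

Tones are pushed away from mid-grey across the whole image — a global contrast change.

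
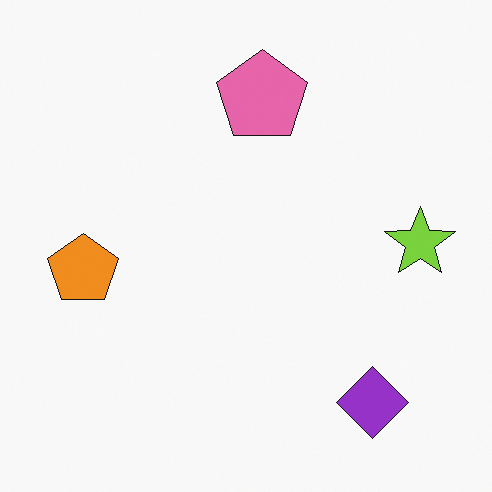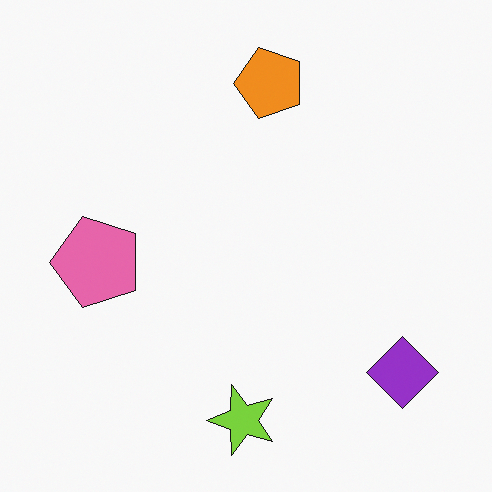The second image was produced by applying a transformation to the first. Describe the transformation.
The transformation is: transposed (reflected across the top-left ↔ bottom-right diagonal).

Shapes have swapped their row and column positions — what was in the top-right is now in the bottom-left — a diagonal reflection.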